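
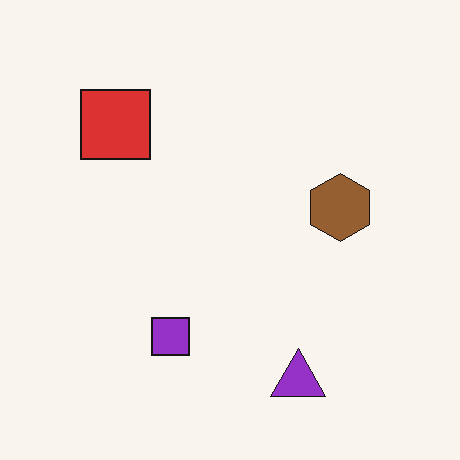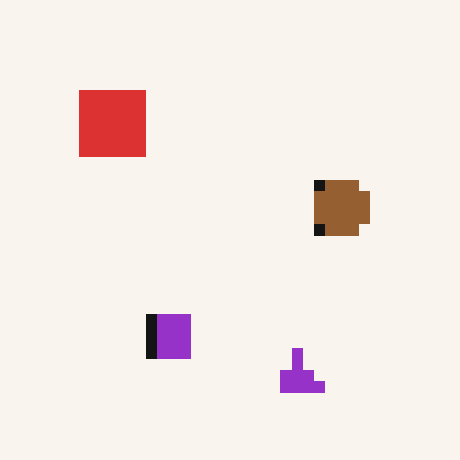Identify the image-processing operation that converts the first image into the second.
It was coarsely pixelated.

Shapes are reduced to large square blocks; fine edges and outlines are lost — a downscale-then-upscale (mosaic) effect.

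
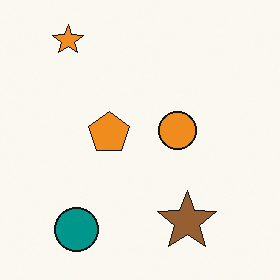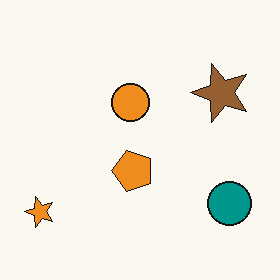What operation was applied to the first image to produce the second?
The image was rotated 90° counter-clockwise.

The orange star sits in the top-left of the first image and the bottom-left of the second — consistent with a whole-image 90° counter-clockwise rotation.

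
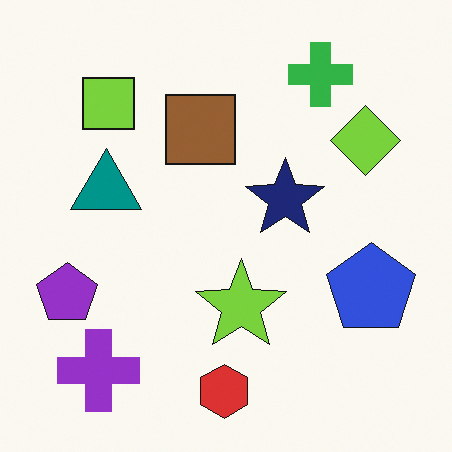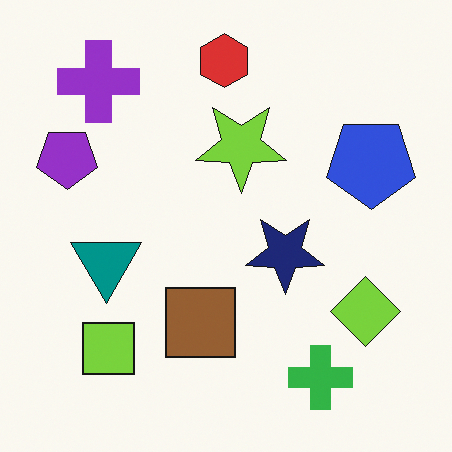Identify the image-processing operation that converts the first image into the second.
The image was flipped vertically (top ↔ bottom).

The red hexagon is in the bottom of the first image and the top of the second — shapes on opposite sides of the horizontal midline have swapped in a mirror flip.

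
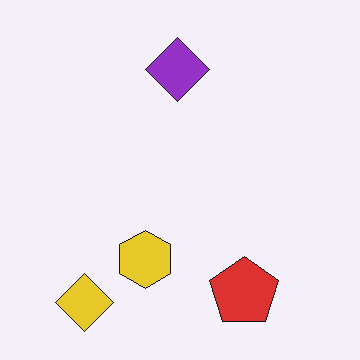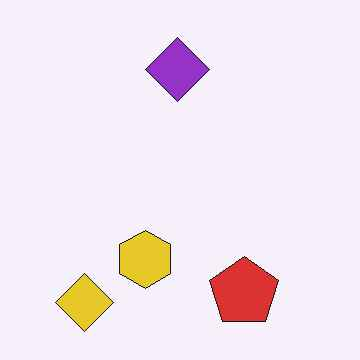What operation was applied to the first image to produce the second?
The image was given moderate JPEG compression.

Blocky 8×8 compression artifacts appear around shape edges and the flat background shows ringing — characteristic JPEG degradation.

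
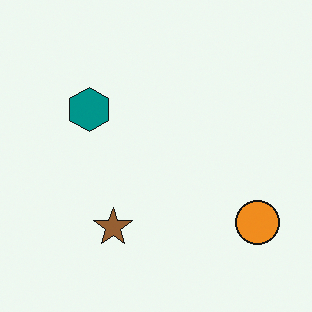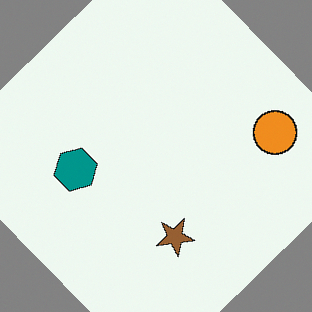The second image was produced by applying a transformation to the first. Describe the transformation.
It was rotated counter-clockwise by a large amount — several tens of degrees.

Every shape is tilted by the same angle and the image corners show triangular fill wedges — a whole-image rotation by a non-right angle.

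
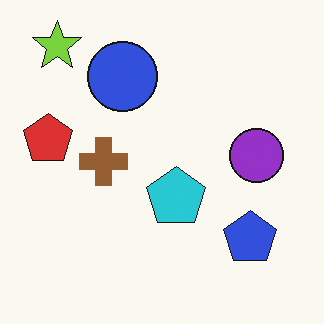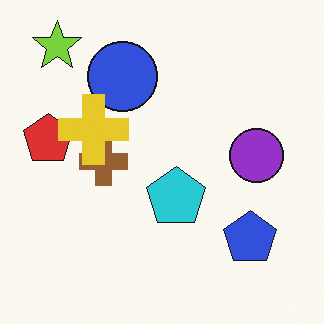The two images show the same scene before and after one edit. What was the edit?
Overlaid with an additional yellow cross.

A yellow cross appears in the second image that is absent from the first.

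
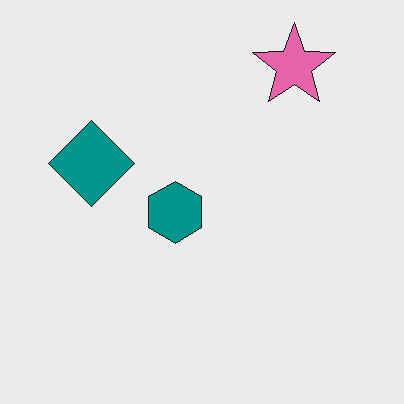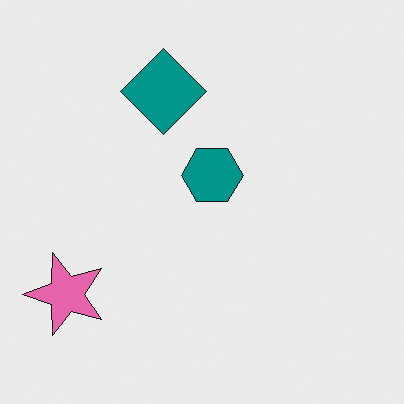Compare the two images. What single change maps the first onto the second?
The second image is the first transposed (reflected across the top-left ↔ bottom-right diagonal).

Shapes have swapped their row and column positions — what was in the top-right is now in the bottom-left — a diagonal reflection.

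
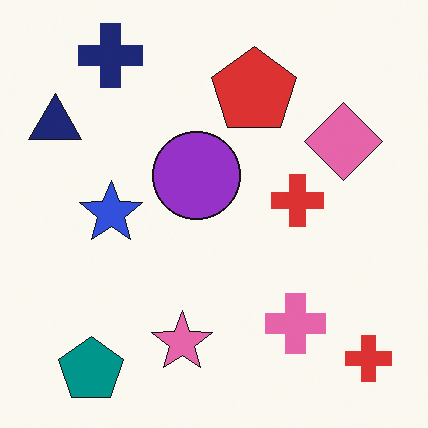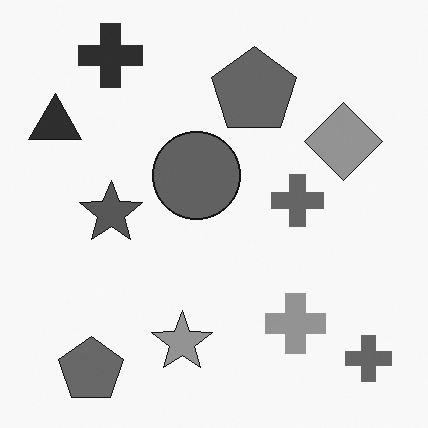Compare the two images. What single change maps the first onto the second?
The transformation is: converted to grayscale.

All color is removed — every shape is now a shade of grey.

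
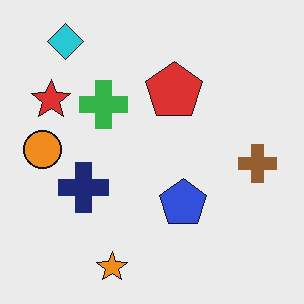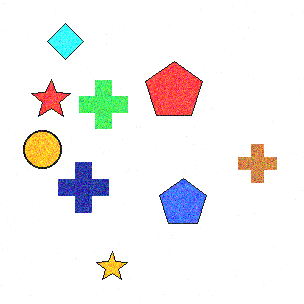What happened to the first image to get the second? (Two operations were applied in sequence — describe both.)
The second image is the first degraded with moderate additive noise, then substantially brightened.

Random speckle covers the whole image, including the flat background. Every pixel — background and shapes alike — is uniformly brightened.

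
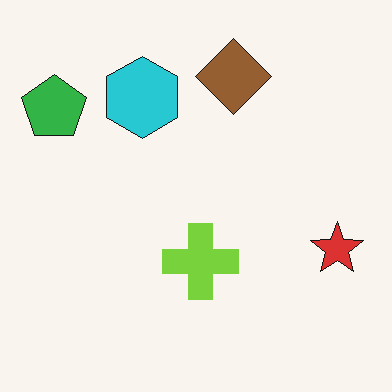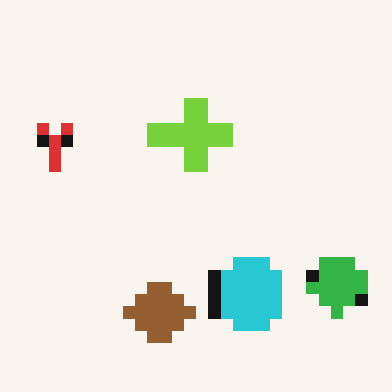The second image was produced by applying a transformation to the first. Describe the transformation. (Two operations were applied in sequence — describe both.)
The second image is the first rotated 180°, then coarsely pixelated.

The green pentagon sits in the top-left of the first image and the bottom-right of the second — consistent with a whole-image 180° rotation. Shapes are reduced to large square blocks; fine edges and outlines are lost — a downscale-then-upscale (mosaic) effect.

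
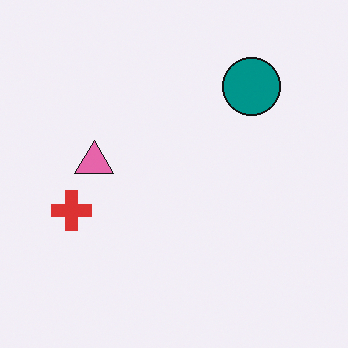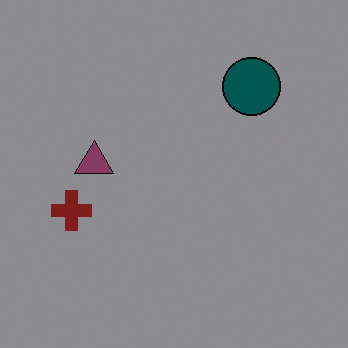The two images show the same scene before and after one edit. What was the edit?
The second image is the first darkened a lot.

Every pixel — background and shapes alike — is uniformly darkened.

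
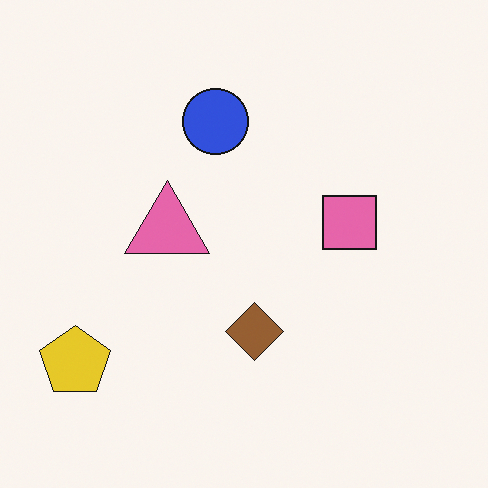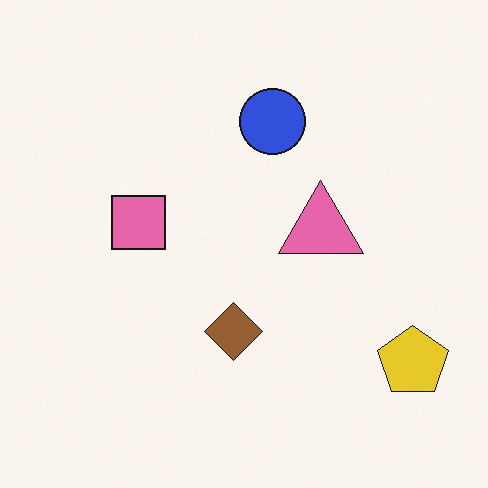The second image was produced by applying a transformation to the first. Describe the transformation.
The transformation is: flipped horizontally (left ↔ right).

The yellow pentagon is in the bottom-left of the first image and the bottom-right of the second — shapes on opposite sides of the vertical midline have swapped in a mirror flip.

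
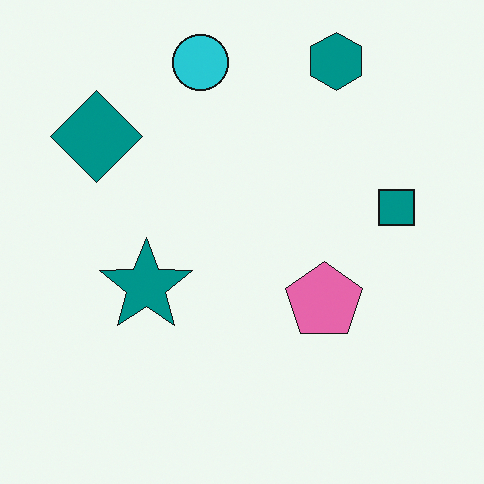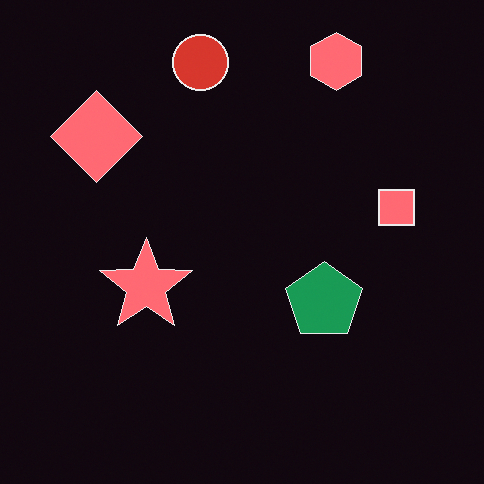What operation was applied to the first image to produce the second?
It was color-inverted (negative).

The light background has become dark and every shape's color is its complement — a photographic negative.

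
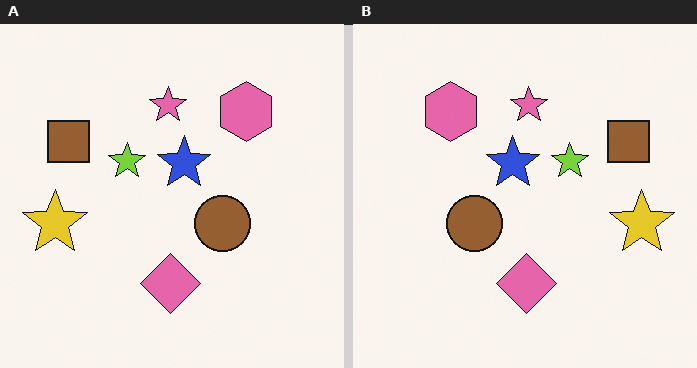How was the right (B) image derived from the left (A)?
The transformation is: flipped horizontally (left ↔ right).

The yellow star is in the left of the left (A) image and the right of the right (B) — shapes on opposite sides of the vertical midline have swapped in a mirror flip.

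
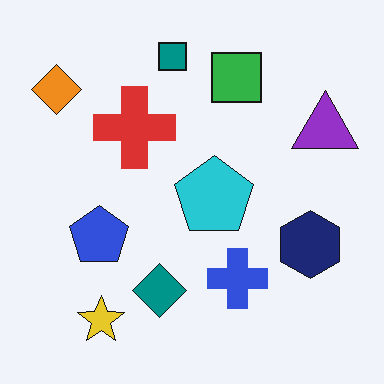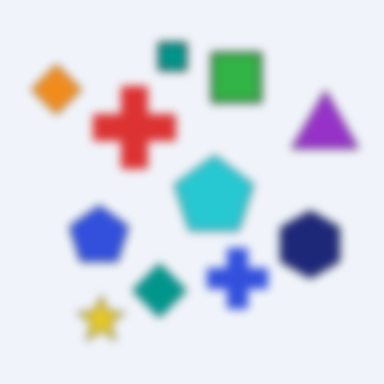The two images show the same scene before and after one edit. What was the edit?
It was moderately blurred.

Shape edges and outlines are uniformly softened across the whole image.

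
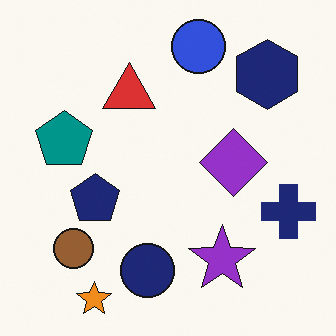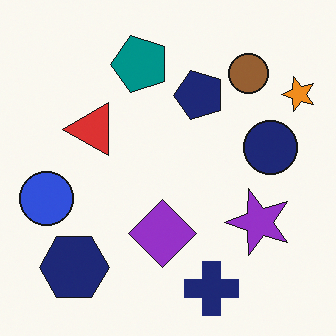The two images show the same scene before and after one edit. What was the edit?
This is the original image transposed (reflected across the top-left ↔ bottom-right diagonal).

Shapes have swapped their row and column positions — what was in the top-right is now in the bottom-left — a diagonal reflection.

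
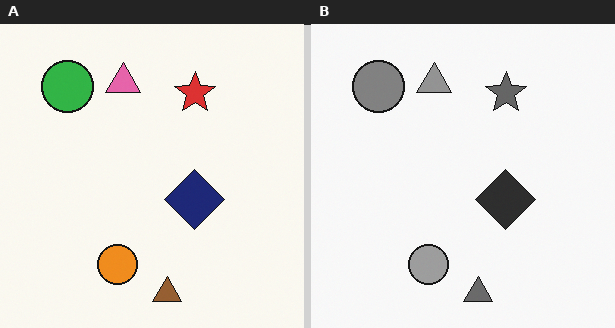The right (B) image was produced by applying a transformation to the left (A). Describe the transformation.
It was converted to grayscale.

All color is removed — every shape is now a shade of grey.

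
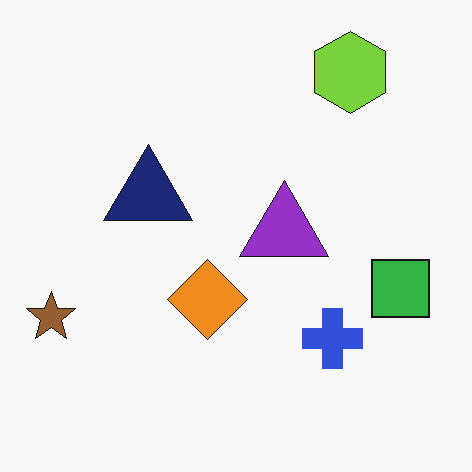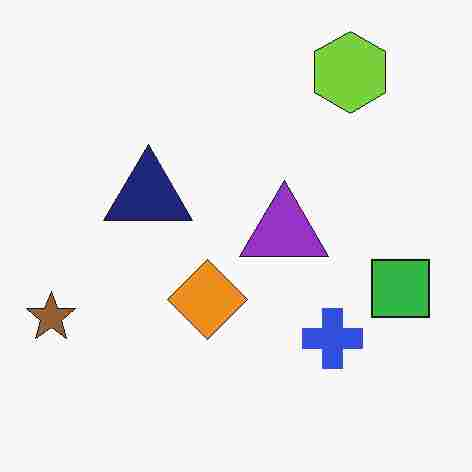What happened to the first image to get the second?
The transformation is: degraded with heavy JPEG compression.

Blocky 8×8 compression artifacts appear around shape edges and the flat background shows ringing — characteristic JPEG degradation.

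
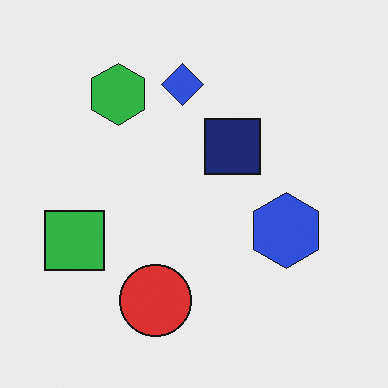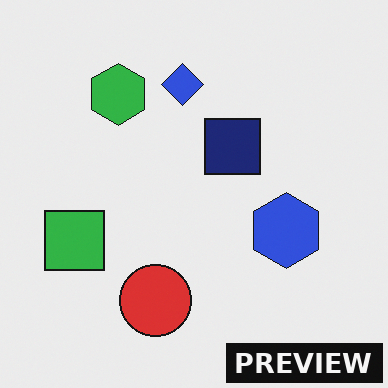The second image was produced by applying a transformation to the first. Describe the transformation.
The second image is the first watermarked with the text "PREVIEW" in the lower-right corner.

A dark label reading "PREVIEW" appears in the lower-right corner.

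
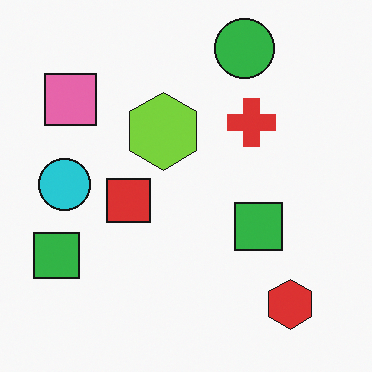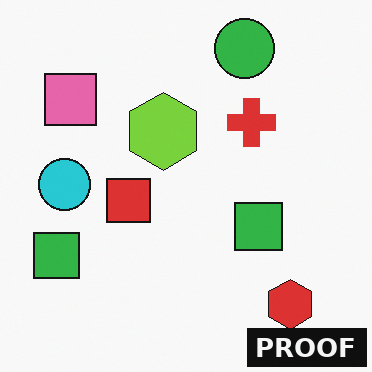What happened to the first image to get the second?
The image was watermarked with the text "PROOF" in the lower-right corner.

A dark label reading "PROOF" appears in the lower-right corner.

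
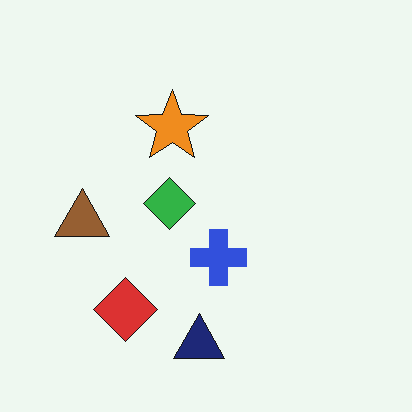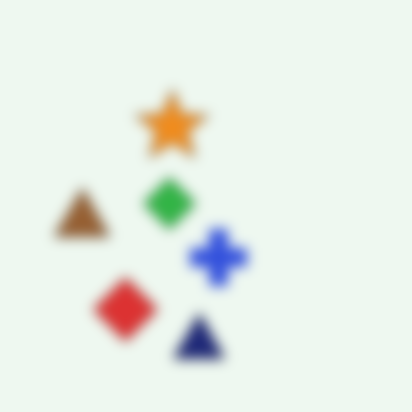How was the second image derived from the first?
The second image is the first heavily blurred.

Shape edges and outlines are uniformly softened across the whole image.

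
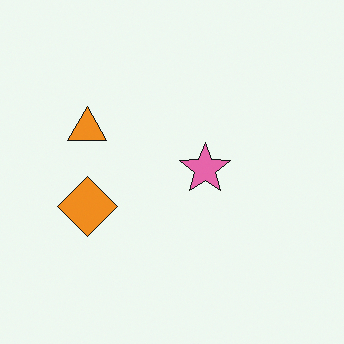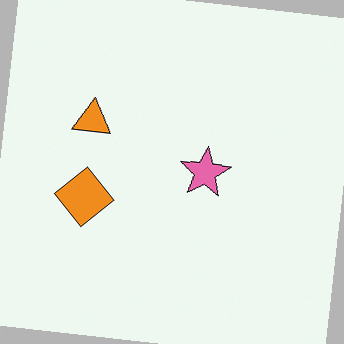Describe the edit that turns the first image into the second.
Rotated clockwise by a slight angle.

Every shape is tilted by the same angle and the image corners show triangular fill wedges — a whole-image rotation by a non-right angle.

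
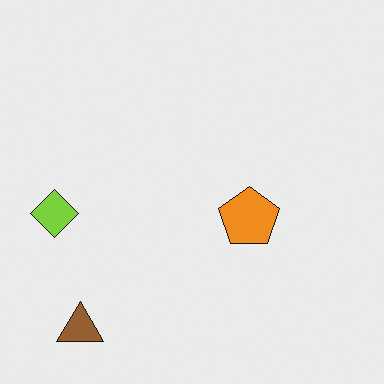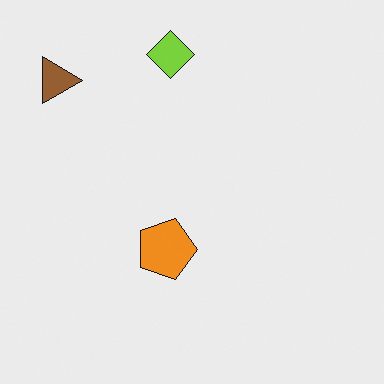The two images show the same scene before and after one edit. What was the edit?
The image was rotated 90° clockwise.

The brown triangle sits in the bottom-left of the first image and the top-left of the second — consistent with a whole-image 90° clockwise rotation.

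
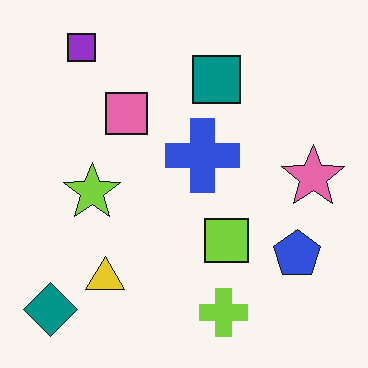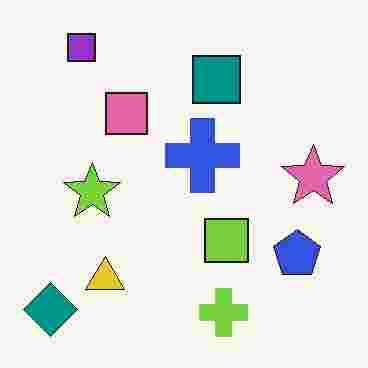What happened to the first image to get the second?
The second image is the first degraded with heavy JPEG compression.

Blocky 8×8 compression artifacts appear around shape edges and the flat background shows ringing — characteristic JPEG degradation.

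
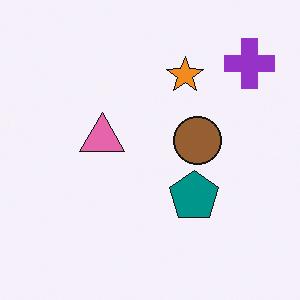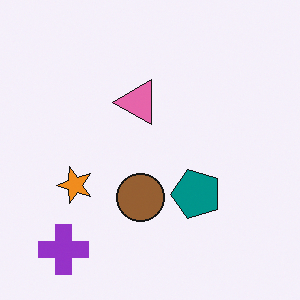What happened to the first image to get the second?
The image was transposed (reflected across the top-left ↔ bottom-right diagonal).

Shapes have swapped their row and column positions — what was in the top-right is now in the bottom-left — a diagonal reflection.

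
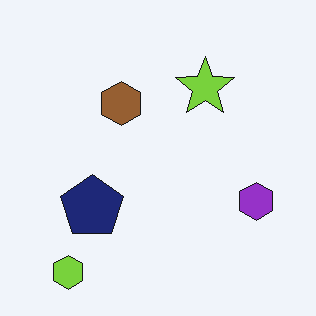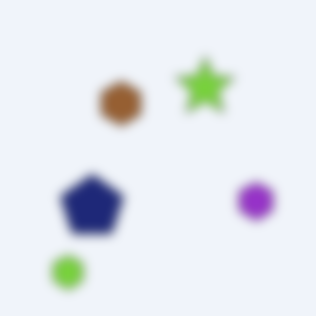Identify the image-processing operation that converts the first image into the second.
The transformation is: heavily blurred.

Shape edges and outlines are uniformly softened across the whole image.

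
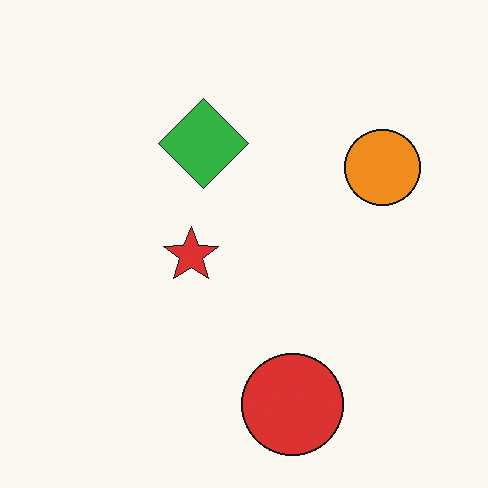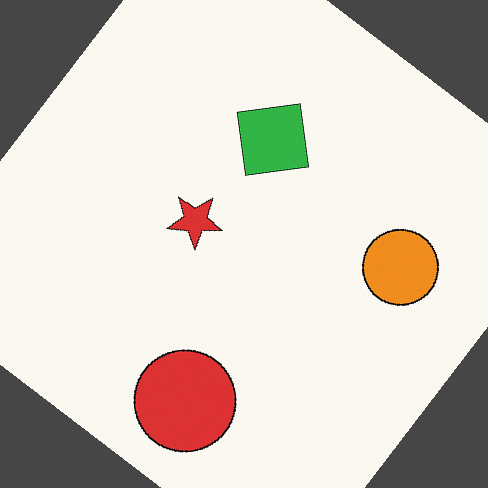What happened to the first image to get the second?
The image was rotated clockwise by a large amount — several tens of degrees.

Every shape is tilted by the same angle and the image corners show triangular fill wedges — a whole-image rotation by a non-right angle.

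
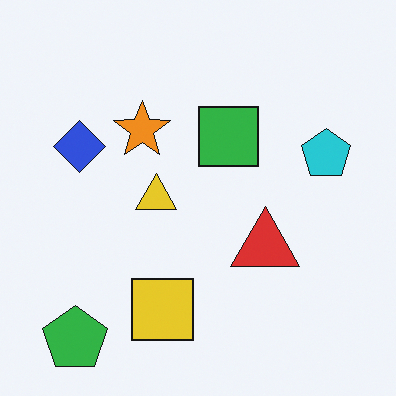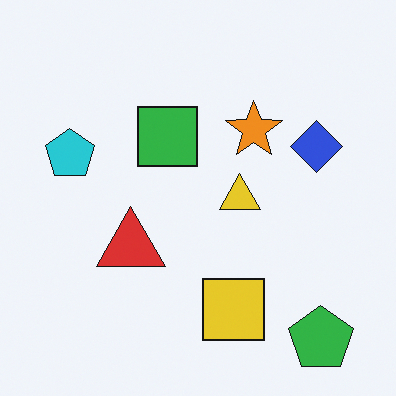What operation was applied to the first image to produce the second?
It was flipped horizontally (left ↔ right).

The cyan pentagon is in the right of the first image and the left of the second — shapes on opposite sides of the vertical midline have swapped in a mirror flip.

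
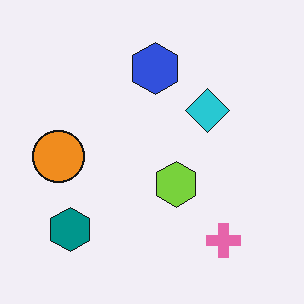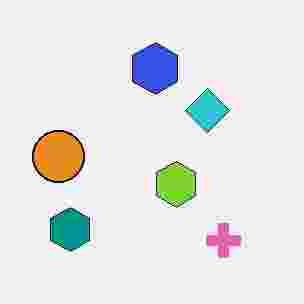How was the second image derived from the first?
The image was heavily JPEG-compressed with obvious blocking artifacts.

Blocky 8×8 compression artifacts appear around shape edges and the flat background shows ringing — characteristic JPEG degradation.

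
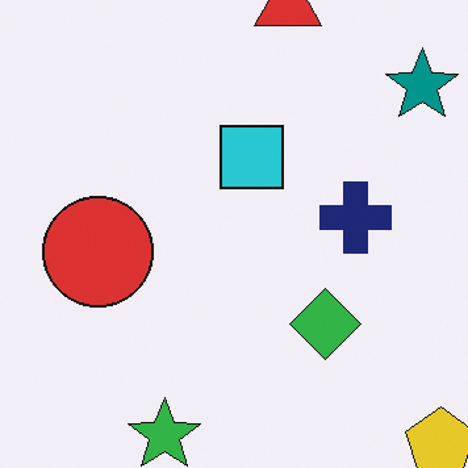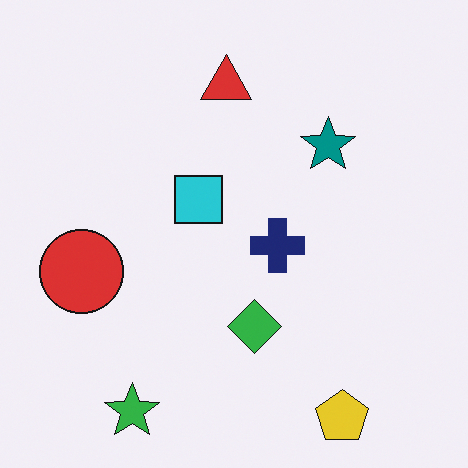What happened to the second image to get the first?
The first image is the second cropped to a modestly smaller region and rescaled.

The visible shapes are larger and the field of view is narrower; shapes near the original edges may be partly or wholly outside the frame — a crop-and-rescale.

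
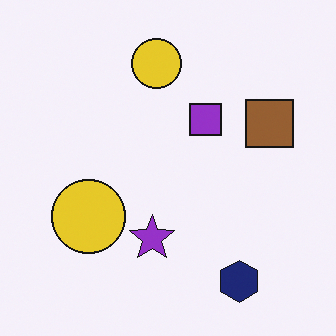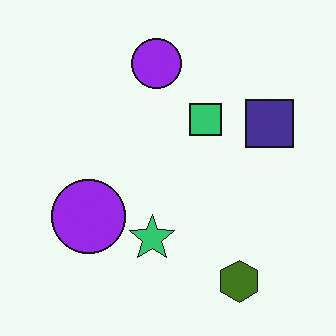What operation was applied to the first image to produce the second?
It was hue-shifted by a large amount.

Every shape's color has rotated by the same amount around the hue wheel — a uniform hue shift.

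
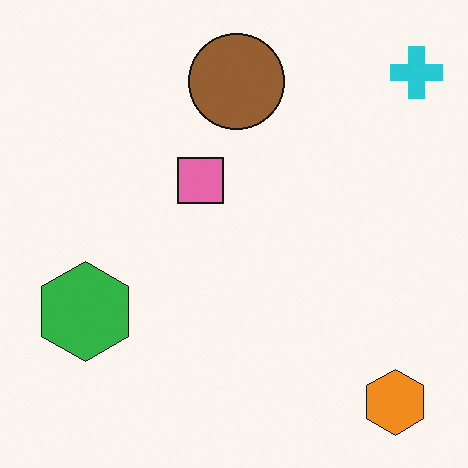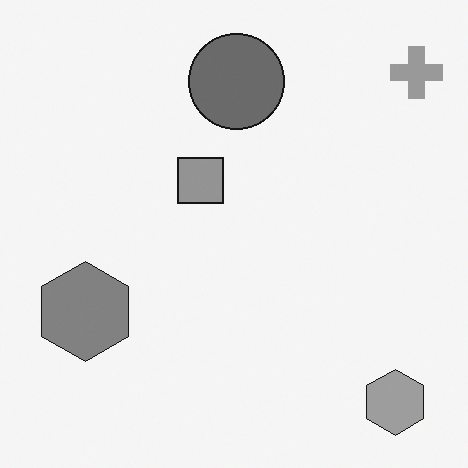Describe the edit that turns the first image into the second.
This is the original image converted to grayscale.

All color is removed — every shape is now a shade of grey.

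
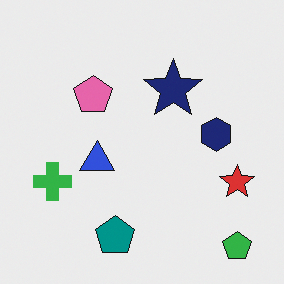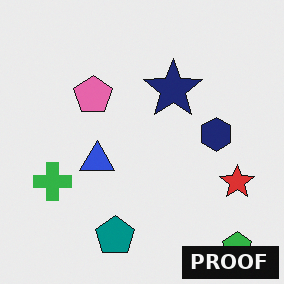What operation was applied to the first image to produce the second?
Watermarked with the text "PROOF" in the lower-right corner.

A dark label reading "PROOF" appears in the lower-right corner.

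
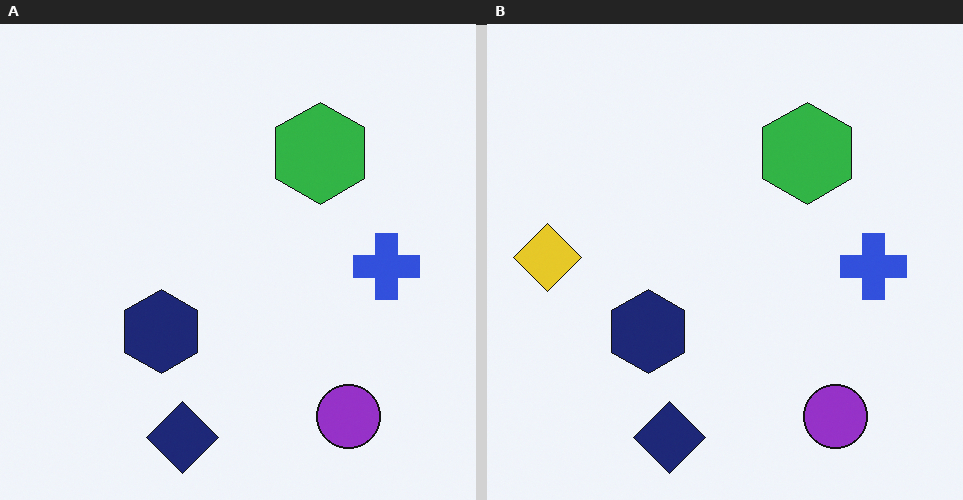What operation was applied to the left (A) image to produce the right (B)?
The image was overlaid with an additional yellow diamond.

A yellow diamond appears in the right (B) image that is absent from the left (A).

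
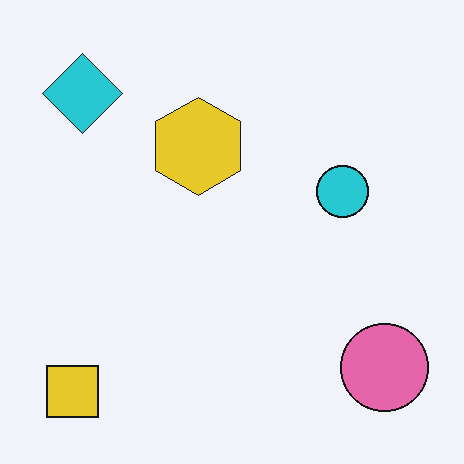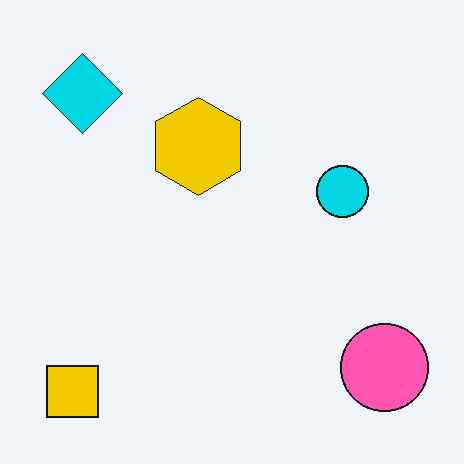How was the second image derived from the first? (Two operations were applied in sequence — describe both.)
This is the original image slightly oversaturated, then JPEG-compressed with visible artifacts.

All colors are more vivid — a global saturation change. Blocky 8×8 compression artifacts appear around shape edges and the flat background shows ringing — characteristic JPEG degradation.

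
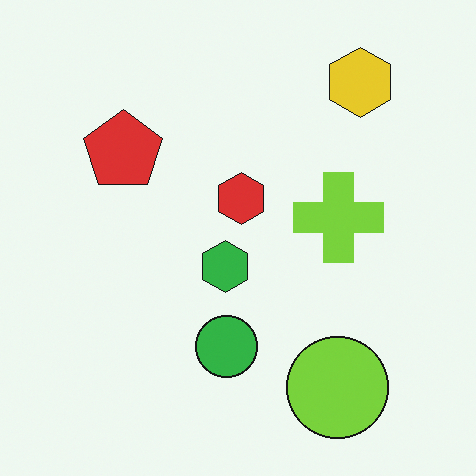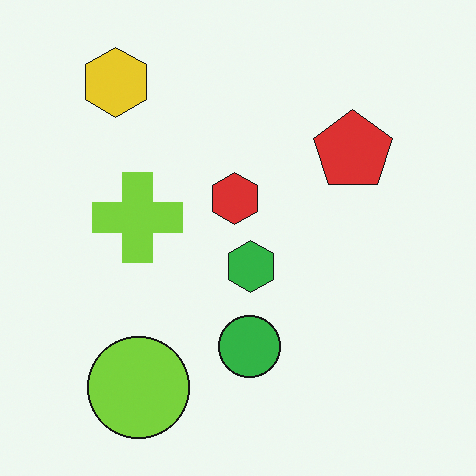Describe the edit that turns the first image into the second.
The transformation is: flipped horizontally (left ↔ right).

The yellow hexagon is in the top-right of the first image and the top-left of the second — shapes on opposite sides of the vertical midline have swapped in a mirror flip.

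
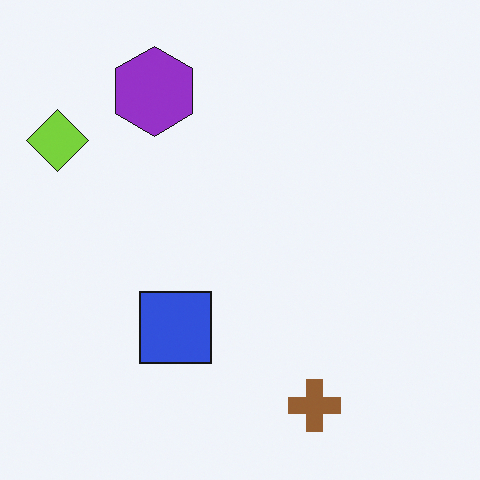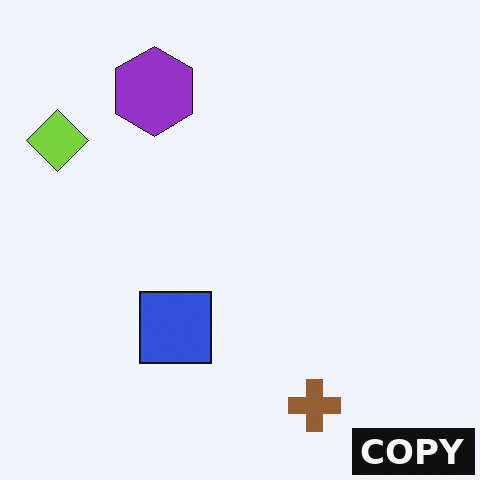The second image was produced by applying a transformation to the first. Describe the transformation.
The image was watermarked with the text "COPY" in the lower-right corner.

A dark label reading "COPY" appears in the lower-right corner.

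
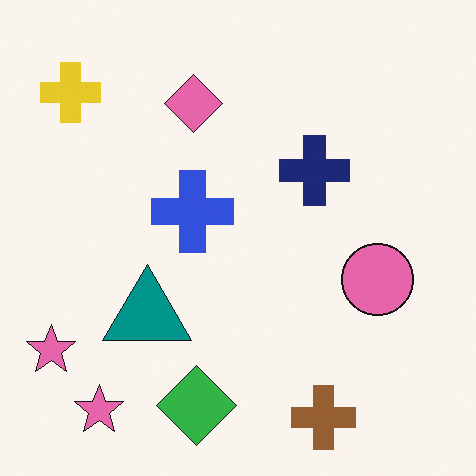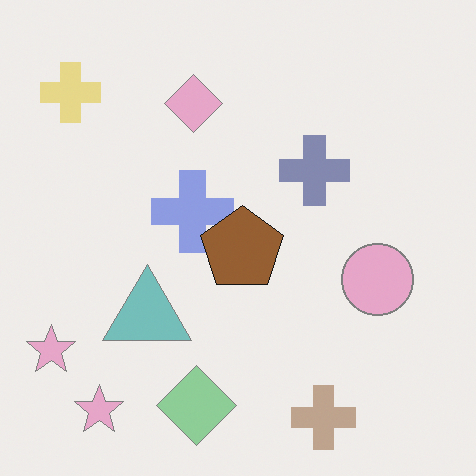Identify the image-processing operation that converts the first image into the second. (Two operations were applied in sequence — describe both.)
The second image is the first given much lower contrast, then overlaid with an additional brown pentagon.

Tones are pushed toward mid-grey across the whole image — a global contrast change. A brown pentagon appears in the second image that is absent from the first.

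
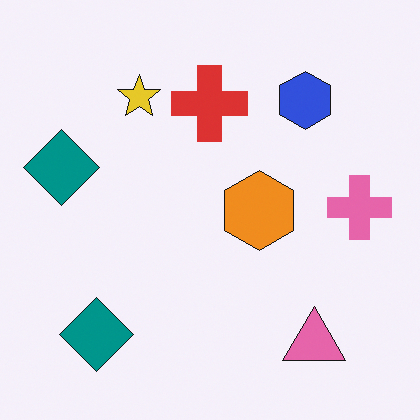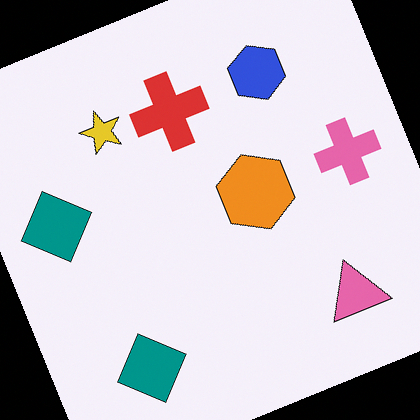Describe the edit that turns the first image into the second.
Rotated counter-clockwise by a clearly visible amount.

Every shape is tilted by the same angle and the image corners show triangular fill wedges — a whole-image rotation by a non-right angle.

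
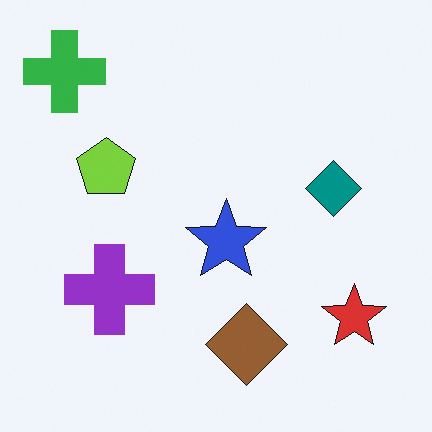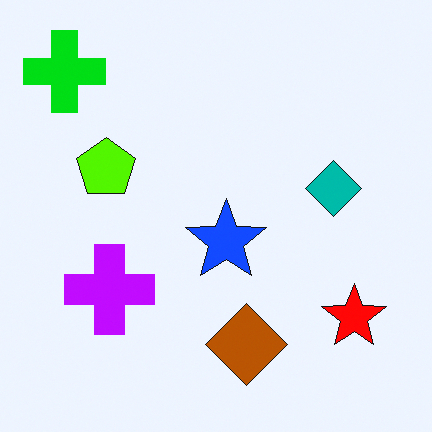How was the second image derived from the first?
This is the original image made much more vivid (saturation change).

All colors are more vivid — a global saturation change.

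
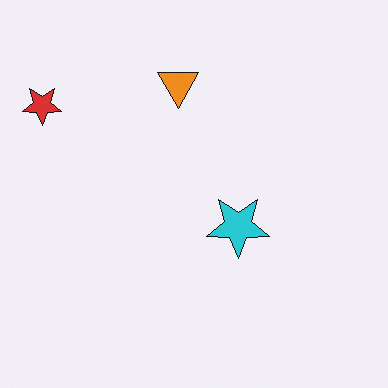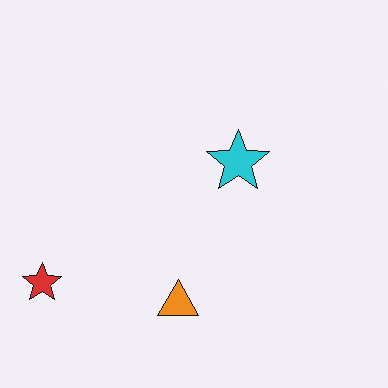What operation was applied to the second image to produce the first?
The transformation is: flipped vertically (top ↔ bottom).

The orange triangle is in the bottom of the second image and the top of the first — shapes on opposite sides of the horizontal midline have swapped in a mirror flip.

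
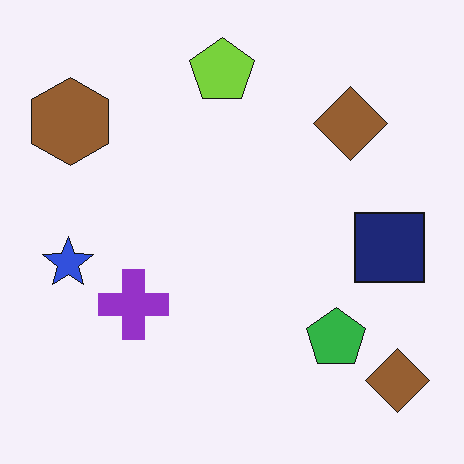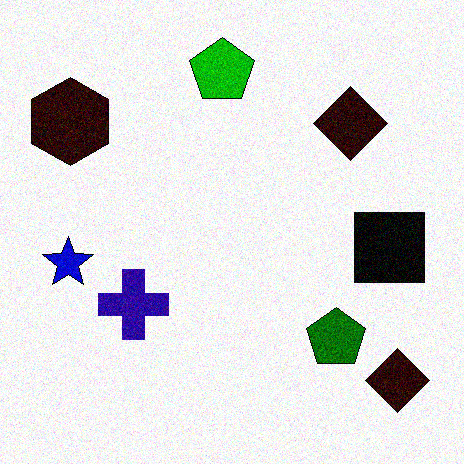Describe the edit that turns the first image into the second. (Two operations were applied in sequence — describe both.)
This is the original image boosted in contrast, then degraded with visible gaussian noise.

Tones are pushed away from mid-grey across the whole image — a global contrast change. Random speckle covers the whole image, including the flat background.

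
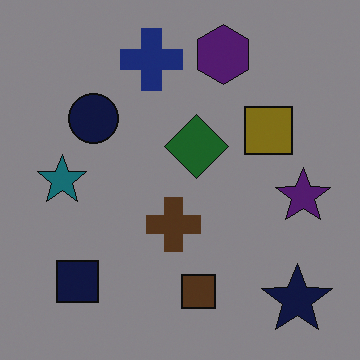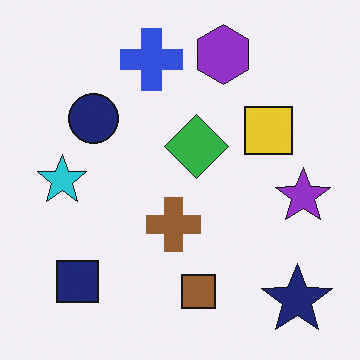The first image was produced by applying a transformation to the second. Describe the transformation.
Substantially darkened.

Every pixel — background and shapes alike — is uniformly darkened.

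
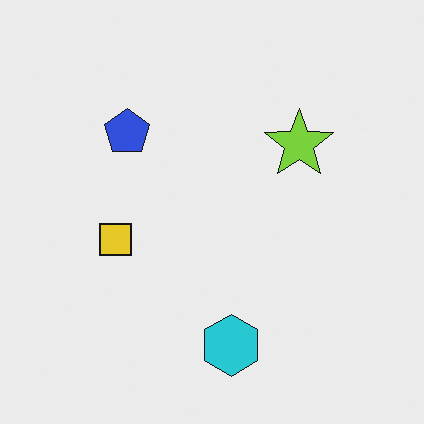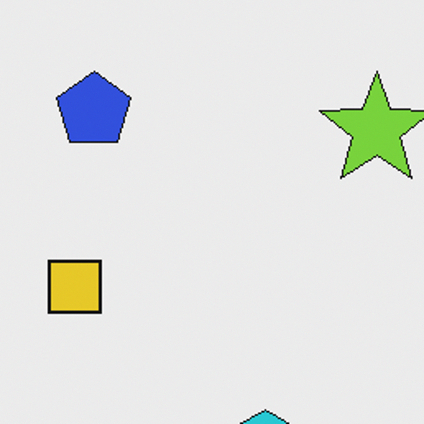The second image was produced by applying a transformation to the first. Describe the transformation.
The transformation is: cropped tightly and scaled back up.

The visible shapes are larger and the field of view is narrower; shapes near the original edges may be partly or wholly outside the frame — a crop-and-rescale.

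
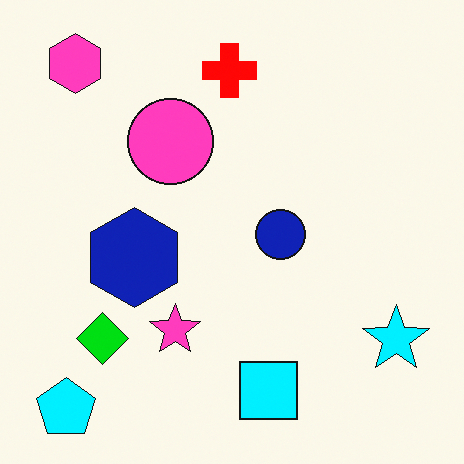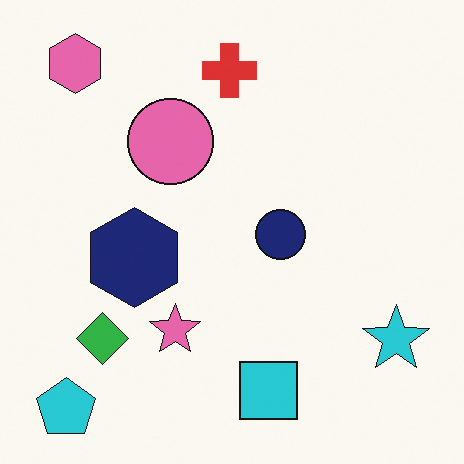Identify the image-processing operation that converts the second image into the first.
The first image is the second heavily oversaturated.

All colors are more vivid — a global saturation change.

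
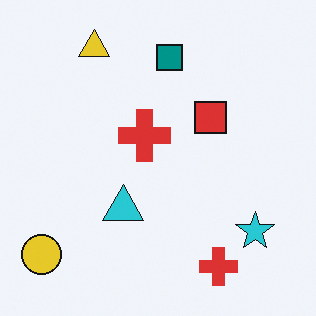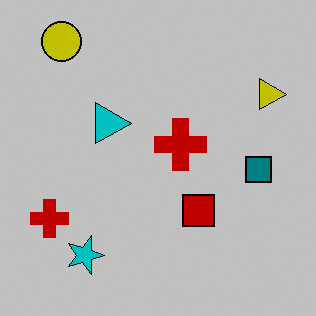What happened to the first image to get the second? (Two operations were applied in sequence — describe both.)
Rotated 90° clockwise, then heavily posterized to just a handful of flat colors.

The yellow circle sits in the bottom-left of the first image and the top-left of the second — consistent with a whole-image 90° clockwise rotation. Each flat color has snapped to a coarser quantized level — most visibly, the near-white background has dropped to a flat grey.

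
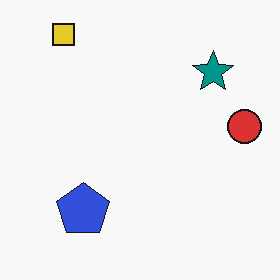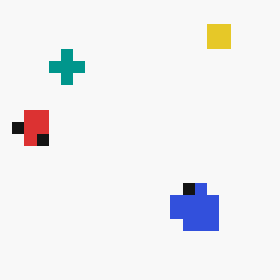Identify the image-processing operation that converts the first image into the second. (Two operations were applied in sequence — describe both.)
This is the original image flipped horizontally (left ↔ right), then coarsely pixelated.

The red circle is in the right of the first image and the left of the second — shapes on opposite sides of the vertical midline have swapped in a mirror flip. Shapes are reduced to large square blocks; fine edges and outlines are lost — a downscale-then-upscale (mosaic) effect.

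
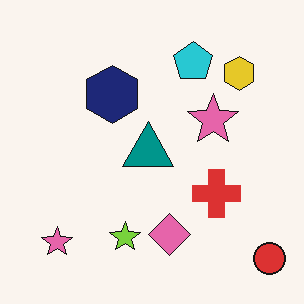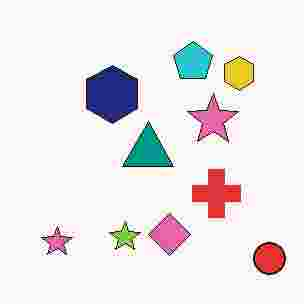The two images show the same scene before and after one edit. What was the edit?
It was heavily JPEG-compressed with obvious blocking artifacts.

Blocky 8×8 compression artifacts appear around shape edges and the flat background shows ringing — characteristic JPEG degradation.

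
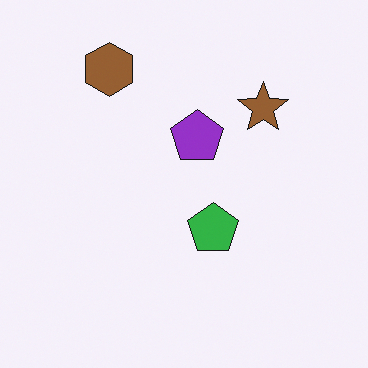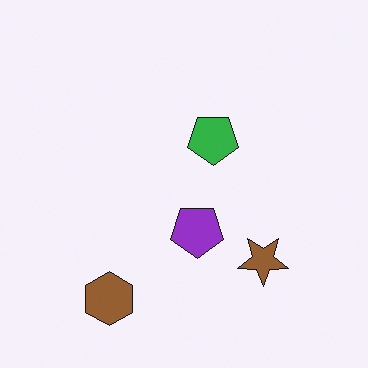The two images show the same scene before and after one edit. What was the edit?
Flipped vertically (top ↔ bottom).

The brown hexagon is in the top-left of the first image and the bottom-left of the second — shapes on opposite sides of the horizontal midline have swapped in a mirror flip.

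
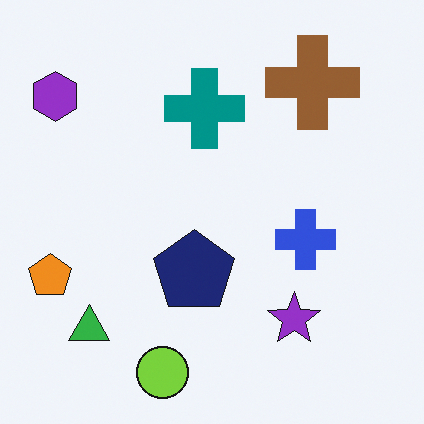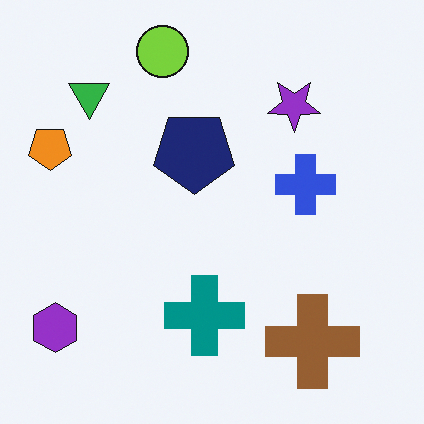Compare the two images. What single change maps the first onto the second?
The transformation is: flipped vertically (top ↔ bottom).

The lime circle is in the bottom of the first image and the top of the second — shapes on opposite sides of the horizontal midline have swapped in a mirror flip.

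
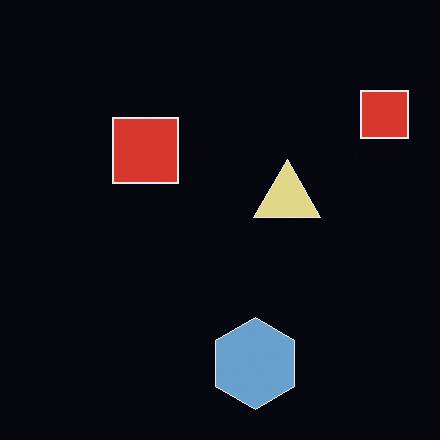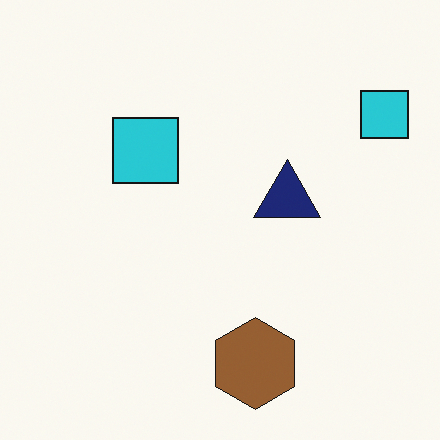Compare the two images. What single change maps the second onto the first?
This is the original image color-inverted (negative).

The light background has become dark and every shape's color is its complement — a photographic negative.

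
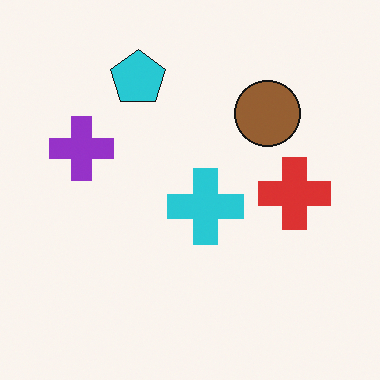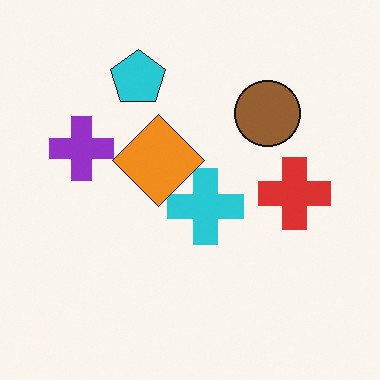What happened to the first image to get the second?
This is the original image overlaid with an additional orange diamond.

An orange diamond appears in the second image that is absent from the first.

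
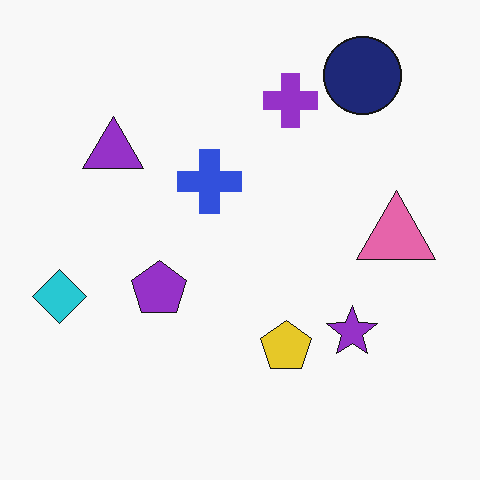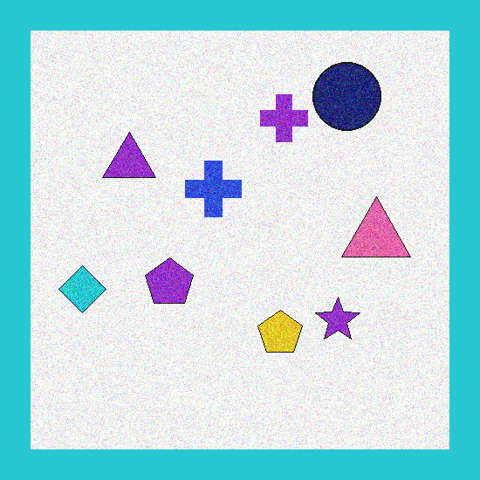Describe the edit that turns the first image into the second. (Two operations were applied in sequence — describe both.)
The transformation is: degraded with visible gaussian noise, then framed with a cyan border.

Random speckle covers the whole image, including the flat background. A solid cyan frame runs around the edge of the second image, with the content slightly shrunk inside it.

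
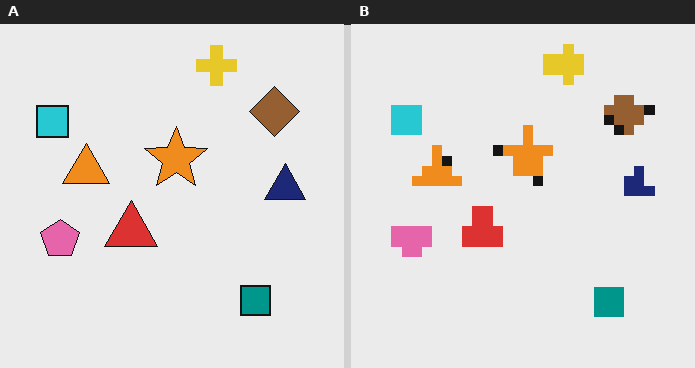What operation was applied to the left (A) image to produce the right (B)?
The right (B) image is the left (A) coarsely pixelated.

Shapes are reduced to large square blocks; fine edges and outlines are lost — a downscale-then-upscale (mosaic) effect.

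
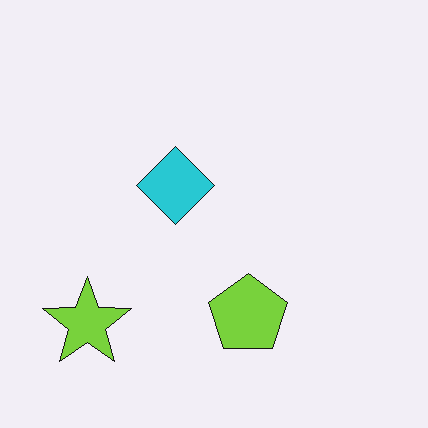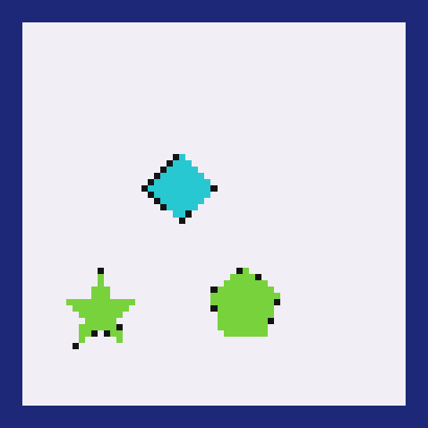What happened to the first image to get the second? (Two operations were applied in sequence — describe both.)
The image was moderately pixelated, then framed with a navy border.

Shapes are reduced to large square blocks; fine edges and outlines are lost — a downscale-then-upscale (mosaic) effect. A solid navy frame runs around the edge of the second image, with the content slightly shrunk inside it.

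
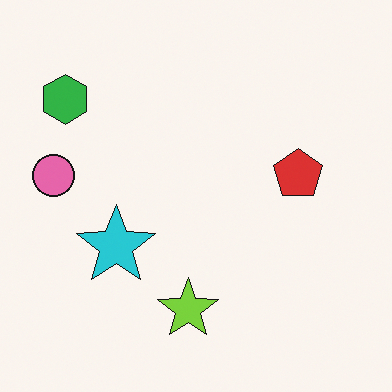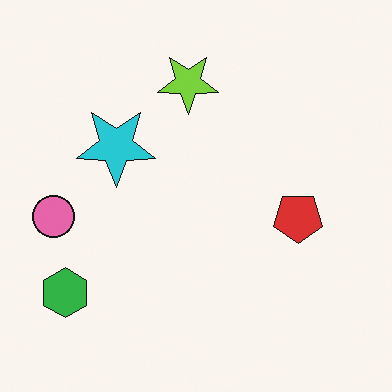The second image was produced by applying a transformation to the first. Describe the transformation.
This is the original image flipped vertically (top ↔ bottom).

The lime star is in the bottom of the first image and the top of the second — shapes on opposite sides of the horizontal midline have swapped in a mirror flip.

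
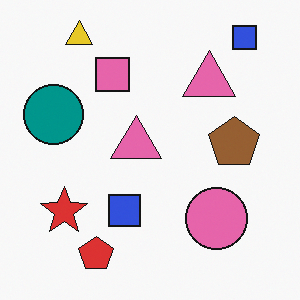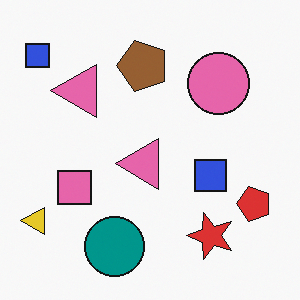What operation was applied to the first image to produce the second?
It was rotated 90° counter-clockwise.

The yellow triangle sits in the top-left of the first image and the bottom-left of the second — consistent with a whole-image 90° counter-clockwise rotation.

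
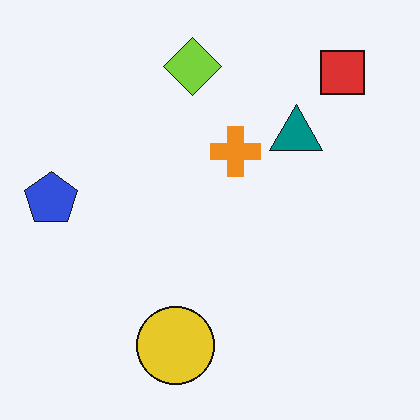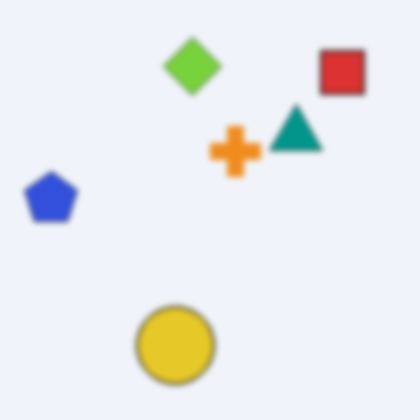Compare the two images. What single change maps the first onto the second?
This is the original image moderately blurred.

Shape edges and outlines are uniformly softened across the whole image.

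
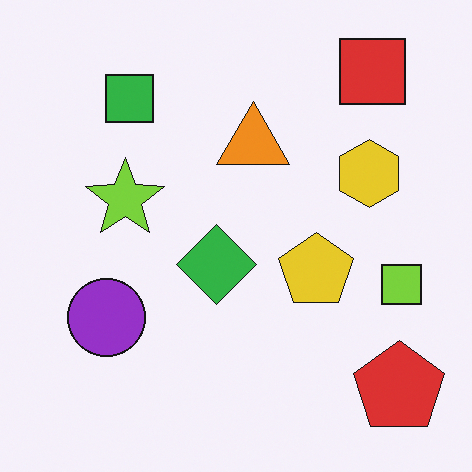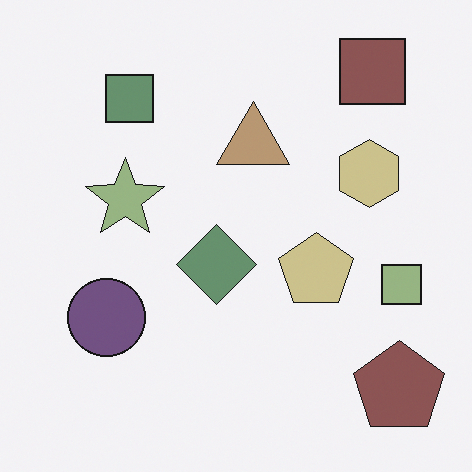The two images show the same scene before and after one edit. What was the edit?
This is the original image heavily desaturated.

All colors are more muted and greyish — a global saturation change.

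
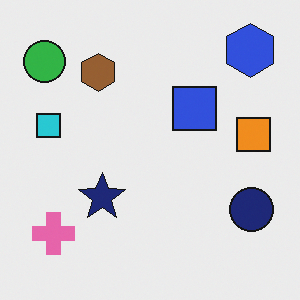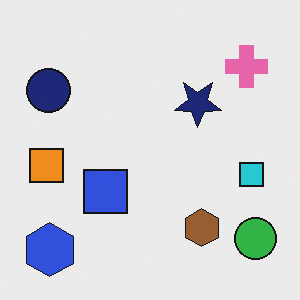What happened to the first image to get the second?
It was rotated 180°.

The blue hexagon sits in the top-right of the first image and the bottom-left of the second — consistent with a whole-image 180° rotation.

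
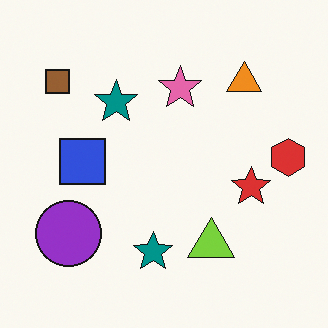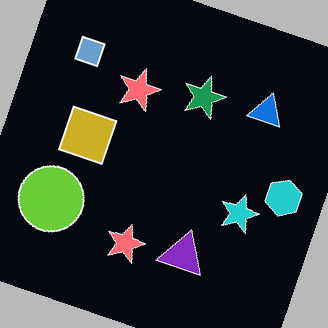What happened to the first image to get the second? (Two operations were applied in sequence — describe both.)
The image was rotated clockwise by a clearly visible amount, then color-inverted (negative).

Every shape is tilted by the same angle and the image corners show triangular fill wedges — a whole-image rotation by a non-right angle. The light background has become dark and every shape's color is its complement — a photographic negative.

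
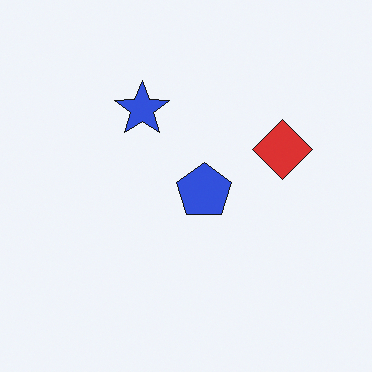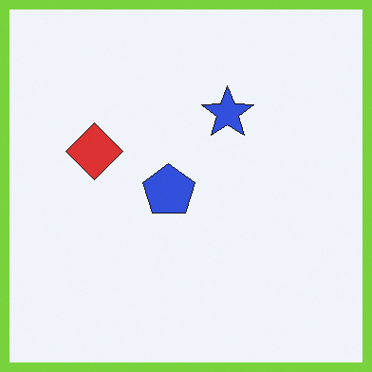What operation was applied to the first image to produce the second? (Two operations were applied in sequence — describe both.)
Flipped horizontally (left ↔ right), then framed with a lime border.

The red diamond is in the right of the first image and the left of the second — shapes on opposite sides of the vertical midline have swapped in a mirror flip. A solid lime frame runs around the edge of the second image, with the content slightly shrunk inside it.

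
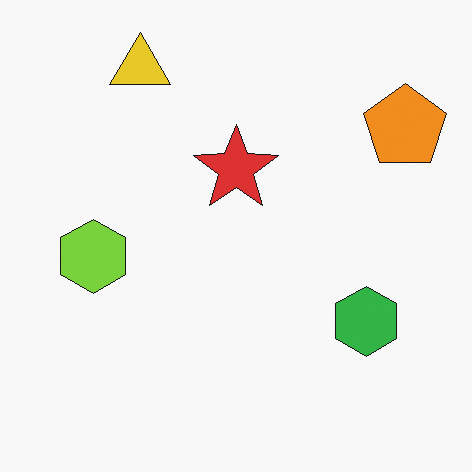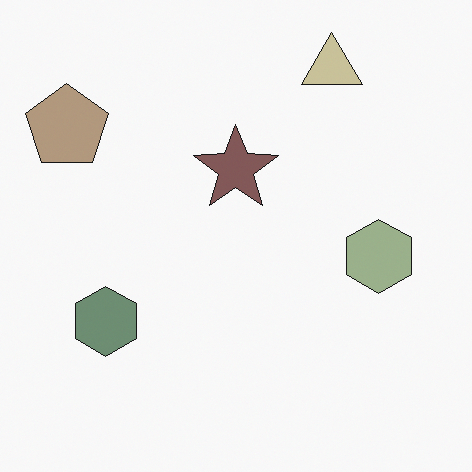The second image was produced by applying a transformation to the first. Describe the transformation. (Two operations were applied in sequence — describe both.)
It was heavily desaturated, then flipped horizontally (left ↔ right).

All colors are more muted and greyish — a global saturation change. The orange pentagon is in the top-right of the first image and the top-left of the second — shapes on opposite sides of the vertical midline have swapped in a mirror flip.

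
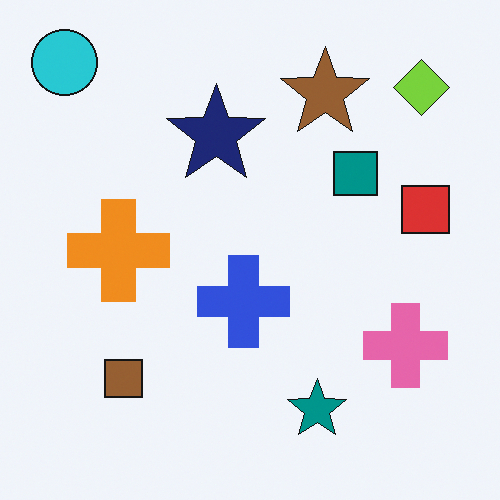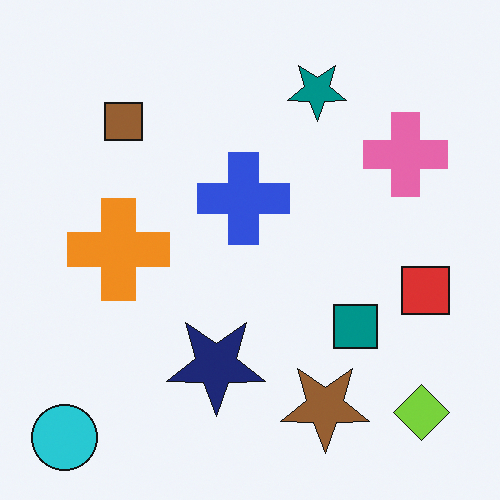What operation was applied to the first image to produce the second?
It was flipped vertically (top ↔ bottom).

The cyan circle is in the top-left of the first image and the bottom-left of the second — shapes on opposite sides of the horizontal midline have swapped in a mirror flip.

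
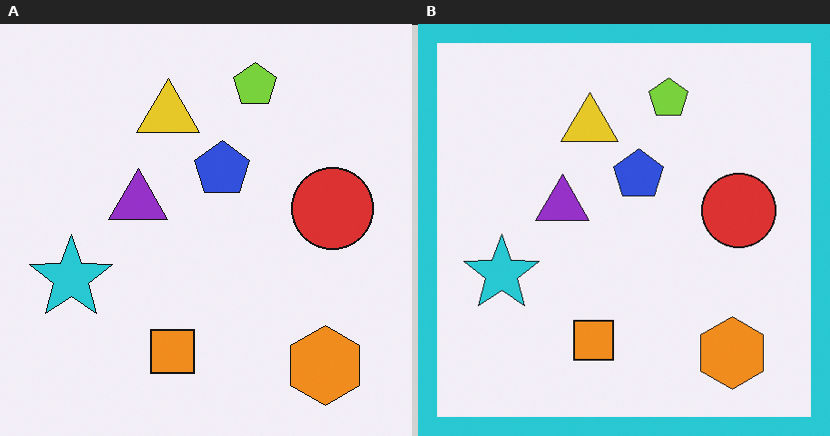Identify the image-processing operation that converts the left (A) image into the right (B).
Framed with a cyan border.

A solid cyan frame runs around the edge of the right (B) image, with the content slightly shrunk inside it.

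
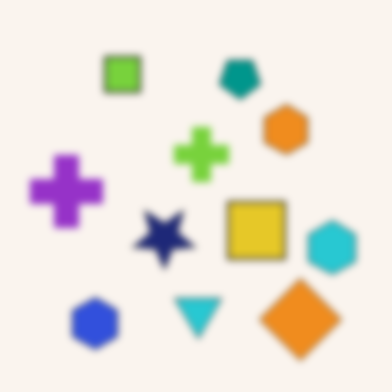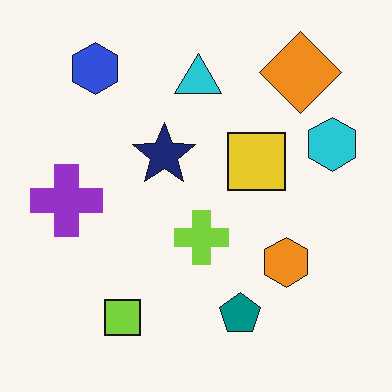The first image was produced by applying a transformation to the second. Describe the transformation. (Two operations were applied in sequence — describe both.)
This is the original image flipped vertically (top ↔ bottom), then noticeably gaussian-blurred.

The blue hexagon is in the top-left of the second image and the bottom-left of the first — shapes on opposite sides of the horizontal midline have swapped in a mirror flip. Shape edges and outlines are uniformly softened across the whole image.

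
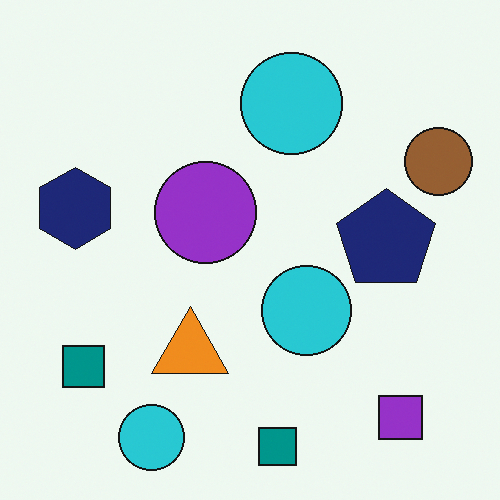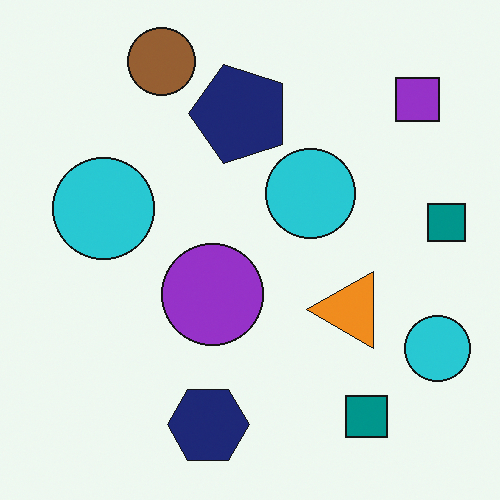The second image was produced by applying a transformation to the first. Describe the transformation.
The image was rotated 90° counter-clockwise.

The purple square sits in the bottom-right of the first image and the top-right of the second — consistent with a whole-image 90° counter-clockwise rotation.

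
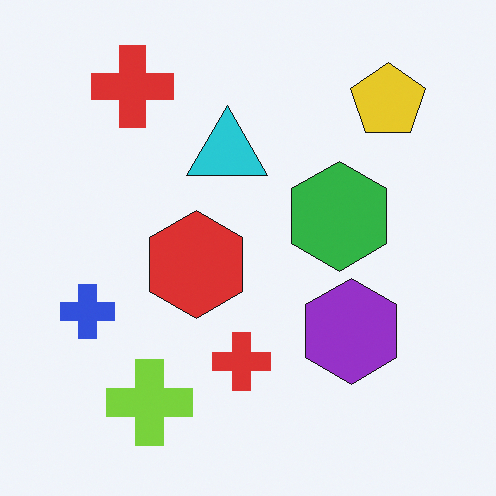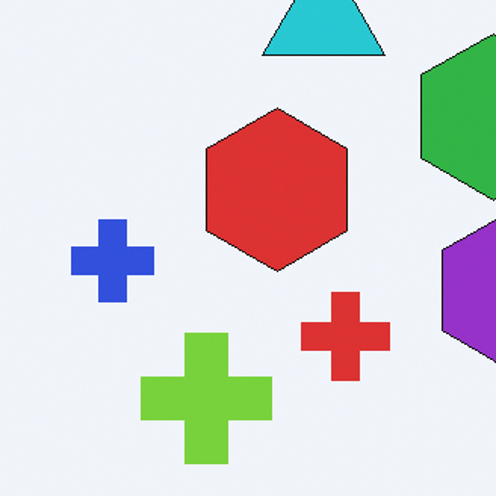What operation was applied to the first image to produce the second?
The transformation is: cropped slightly and scaled back up.

The visible shapes are larger and the field of view is narrower; shapes near the original edges may be partly or wholly outside the frame — a crop-and-rescale.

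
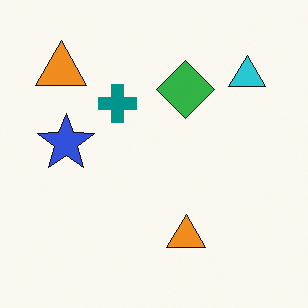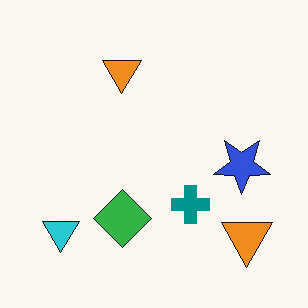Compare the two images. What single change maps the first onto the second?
This is the original image rotated 180°.

The cyan triangle sits in the top-right of the first image and the bottom-left of the second — consistent with a whole-image 180° rotation.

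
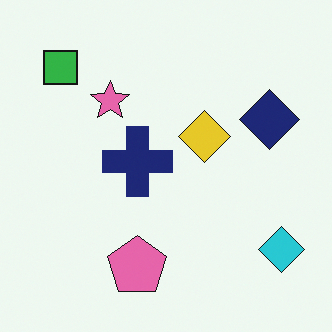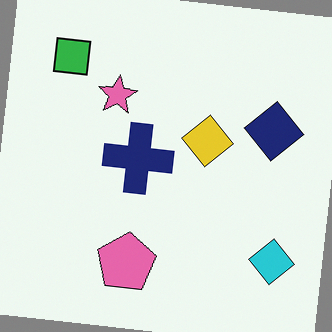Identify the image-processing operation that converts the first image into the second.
It was rotated clockwise by a slight angle.

Every shape is tilted by the same angle and the image corners show triangular fill wedges — a whole-image rotation by a non-right angle.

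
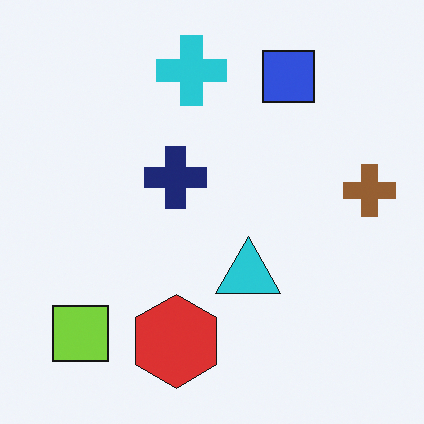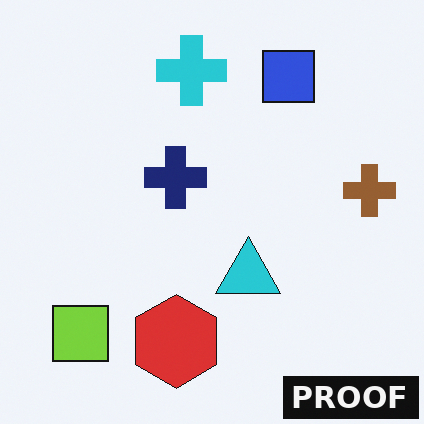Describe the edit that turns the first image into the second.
The transformation is: watermarked with the text "PROOF" in the lower-right corner.

A dark label reading "PROOF" appears in the lower-right corner.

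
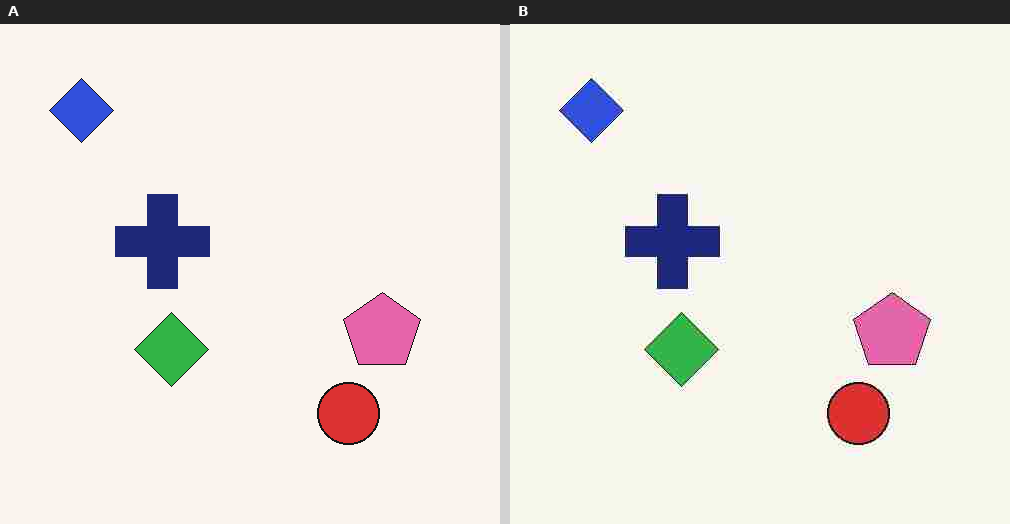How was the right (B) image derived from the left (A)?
Degraded with heavy JPEG compression.

Blocky 8×8 compression artifacts appear around shape edges and the flat background shows ringing — characteristic JPEG degradation.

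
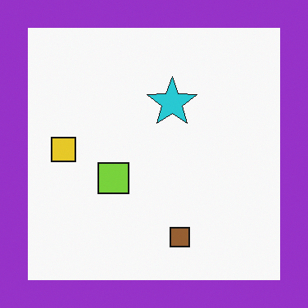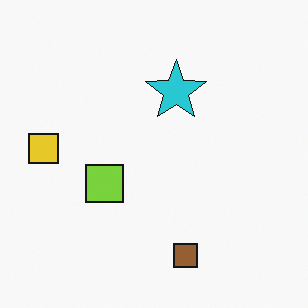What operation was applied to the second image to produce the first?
This is the original image framed with a purple border.

A solid purple frame runs around the edge of the first image, with the content slightly shrunk inside it.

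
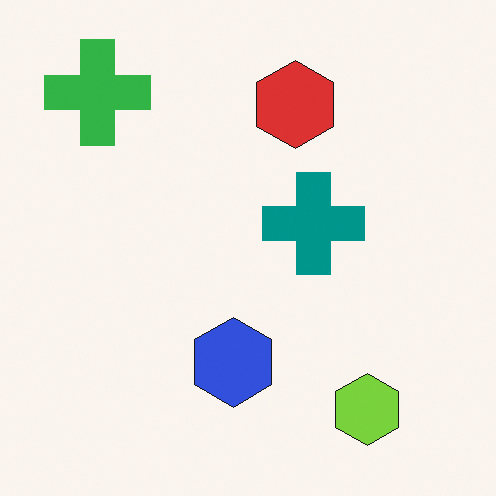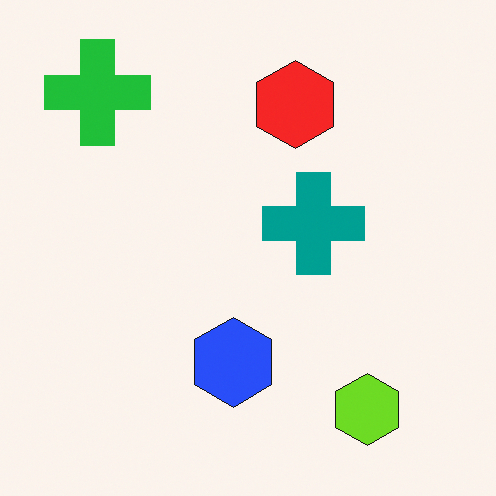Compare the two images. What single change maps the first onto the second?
The second image is the first slightly oversaturated.

All colors are more vivid — a global saturation change.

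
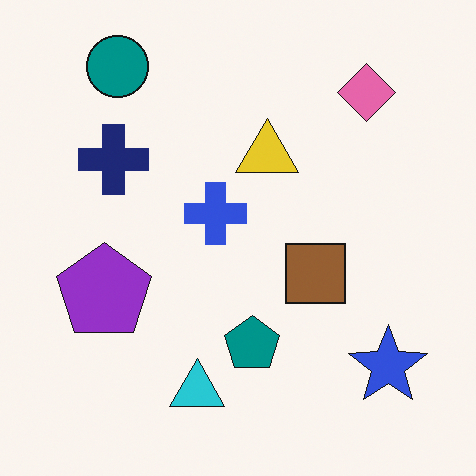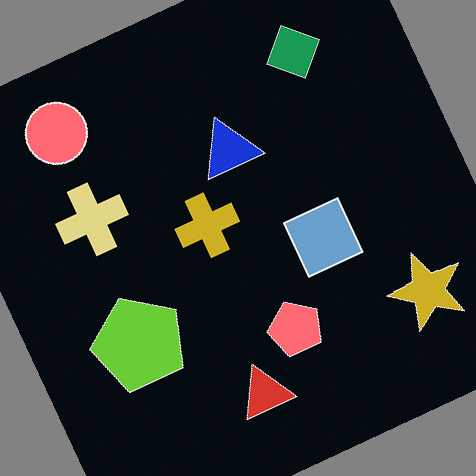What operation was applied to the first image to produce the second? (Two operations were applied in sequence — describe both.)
This is the original image color-inverted (negative), then rotated counter-clockwise by a moderate amount.

The light background has become dark and every shape's color is its complement — a photographic negative. Every shape is tilted by the same angle and the image corners show triangular fill wedges — a whole-image rotation by a non-right angle.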